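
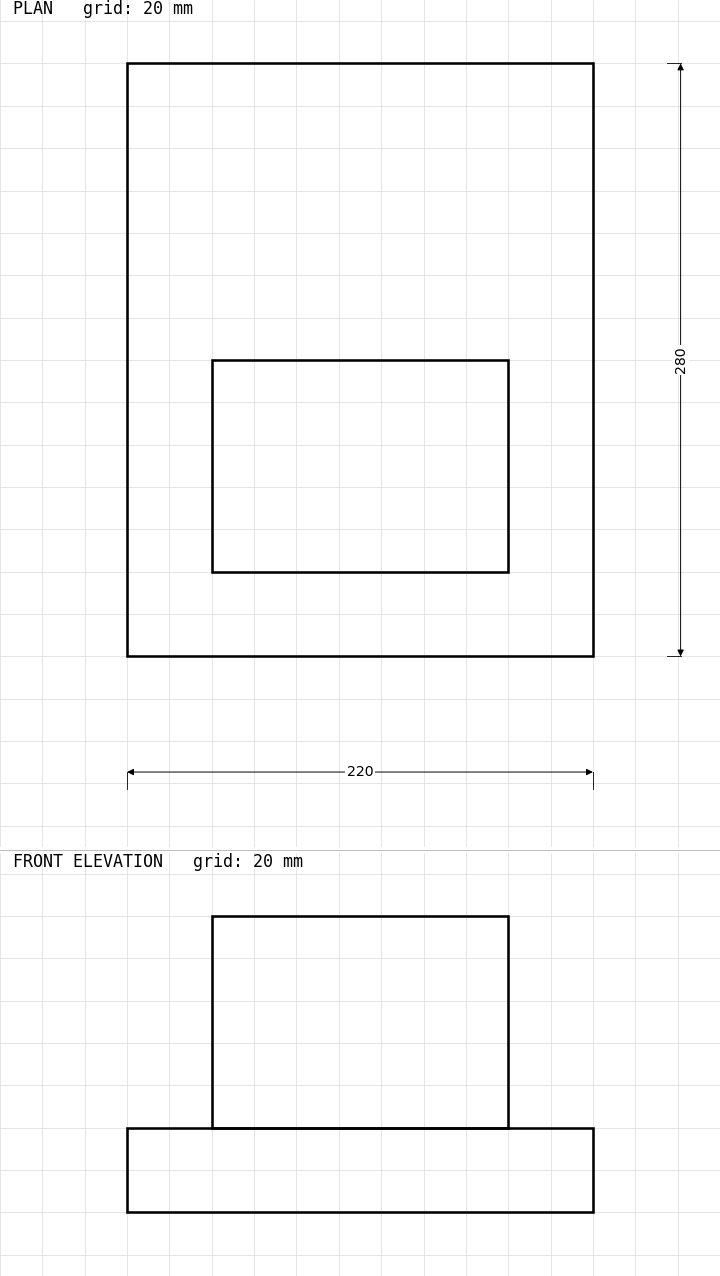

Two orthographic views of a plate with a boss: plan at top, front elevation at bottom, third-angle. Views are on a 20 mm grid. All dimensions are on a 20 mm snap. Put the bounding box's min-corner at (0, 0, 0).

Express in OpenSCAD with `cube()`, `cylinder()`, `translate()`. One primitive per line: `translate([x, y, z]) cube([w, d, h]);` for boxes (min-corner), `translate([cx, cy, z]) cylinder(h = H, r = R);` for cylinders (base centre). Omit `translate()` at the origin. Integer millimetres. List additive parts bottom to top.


cube([220, 280, 40]);
translate([40, 40, 40]) cube([140, 100, 100]);


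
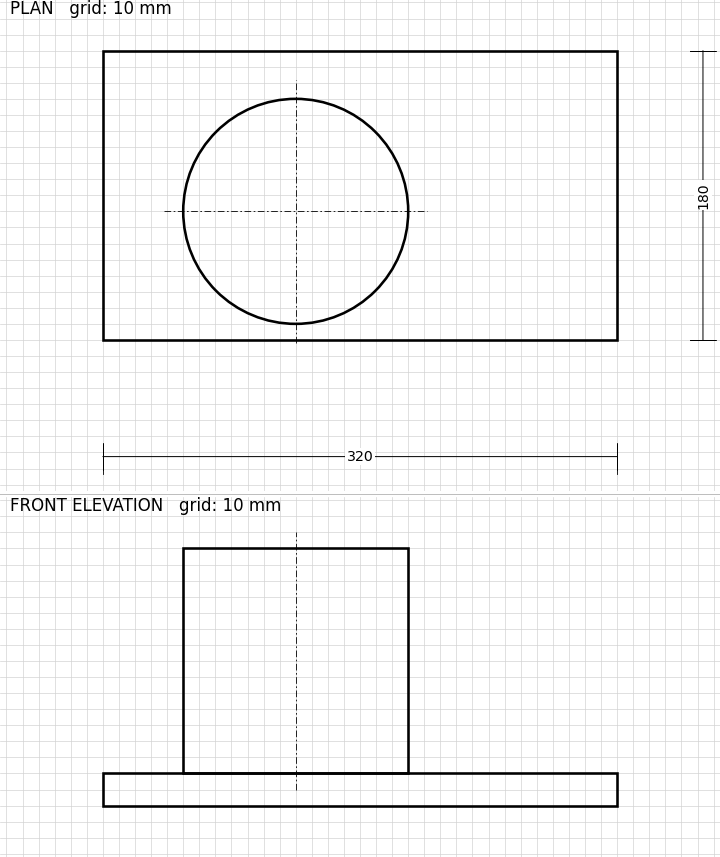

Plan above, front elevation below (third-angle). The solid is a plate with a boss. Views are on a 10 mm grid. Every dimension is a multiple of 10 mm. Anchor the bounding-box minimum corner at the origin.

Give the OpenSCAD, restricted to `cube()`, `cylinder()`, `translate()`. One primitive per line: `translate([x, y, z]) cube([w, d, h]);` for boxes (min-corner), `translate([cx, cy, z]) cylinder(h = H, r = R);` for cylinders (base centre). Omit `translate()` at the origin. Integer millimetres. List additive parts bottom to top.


cube([320, 180, 20]);
translate([120, 80, 20]) cylinder(h = 140, r = 70);


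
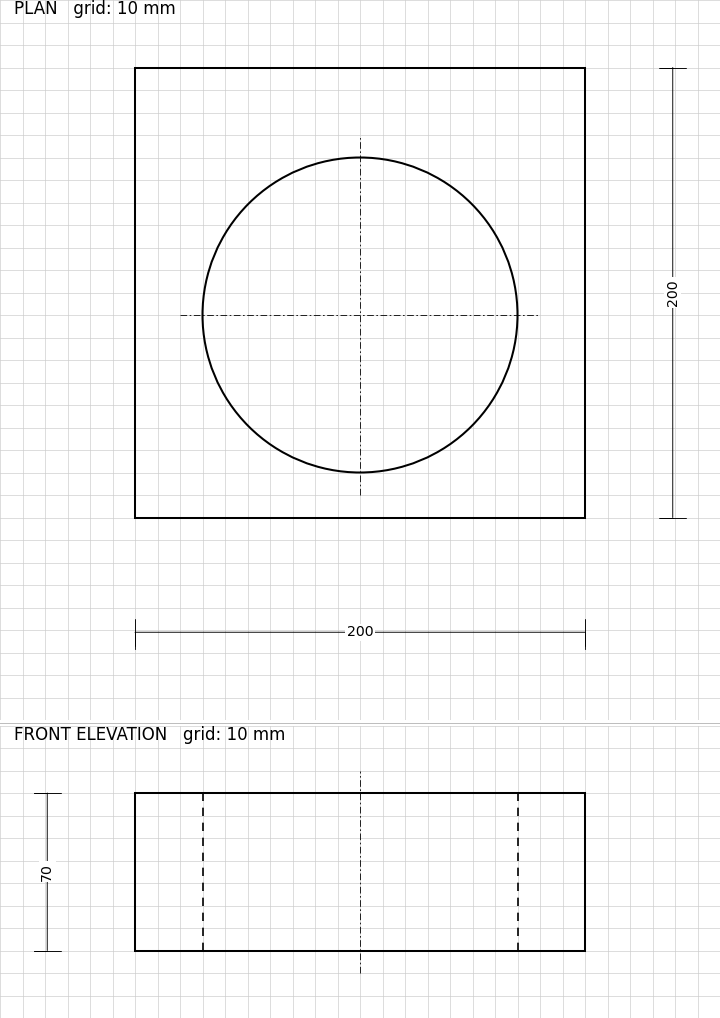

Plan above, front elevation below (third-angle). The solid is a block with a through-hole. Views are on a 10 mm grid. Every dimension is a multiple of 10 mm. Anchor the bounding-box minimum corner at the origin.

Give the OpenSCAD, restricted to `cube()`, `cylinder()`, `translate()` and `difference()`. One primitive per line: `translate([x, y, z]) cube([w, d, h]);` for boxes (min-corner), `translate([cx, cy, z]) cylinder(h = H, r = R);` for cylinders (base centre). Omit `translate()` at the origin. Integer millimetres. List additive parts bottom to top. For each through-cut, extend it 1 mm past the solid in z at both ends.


difference() {
  cube([200, 200, 70]);
  translate([100, 90, -1]) cylinder(h = 72, r = 70);
}


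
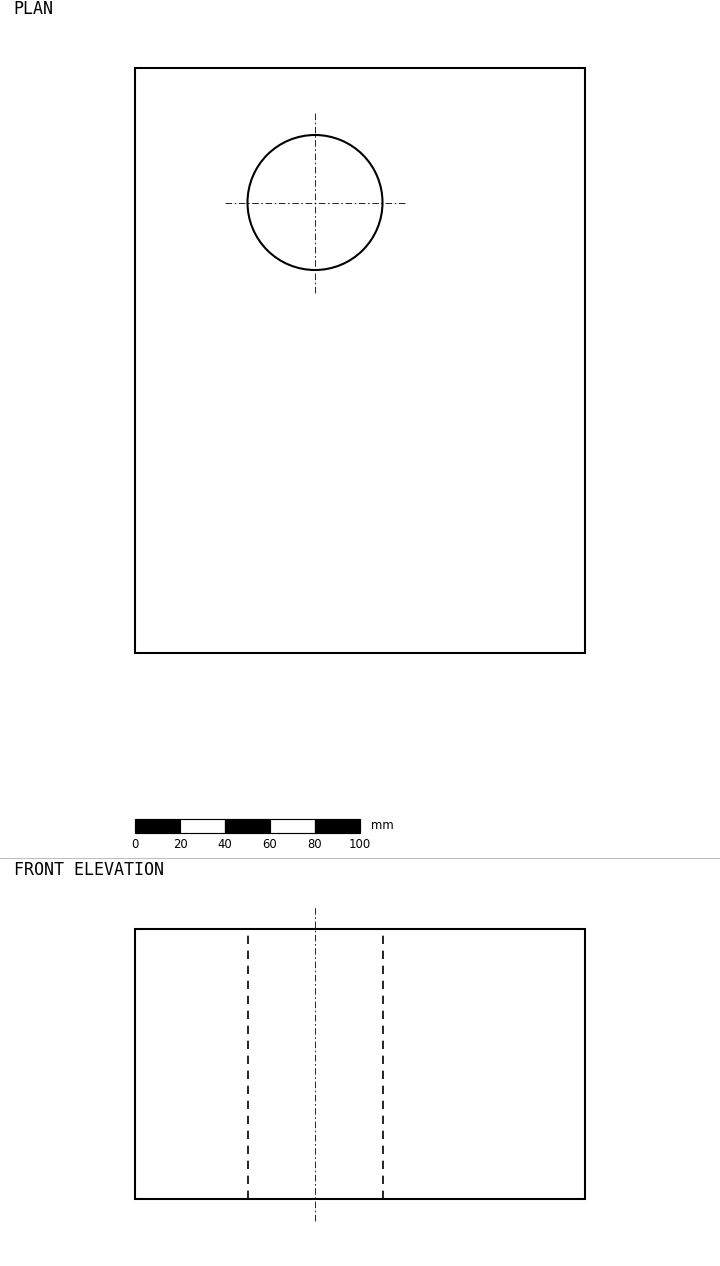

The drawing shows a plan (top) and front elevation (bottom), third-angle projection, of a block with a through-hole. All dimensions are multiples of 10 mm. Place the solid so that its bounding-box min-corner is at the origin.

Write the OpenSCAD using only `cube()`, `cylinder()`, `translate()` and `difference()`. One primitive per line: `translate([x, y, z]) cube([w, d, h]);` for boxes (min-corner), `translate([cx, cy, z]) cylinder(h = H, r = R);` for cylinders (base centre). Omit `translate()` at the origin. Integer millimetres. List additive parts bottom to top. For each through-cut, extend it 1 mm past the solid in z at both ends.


difference() {
  cube([200, 260, 120]);
  translate([80, 200, -1]) cylinder(h = 122, r = 30);
}


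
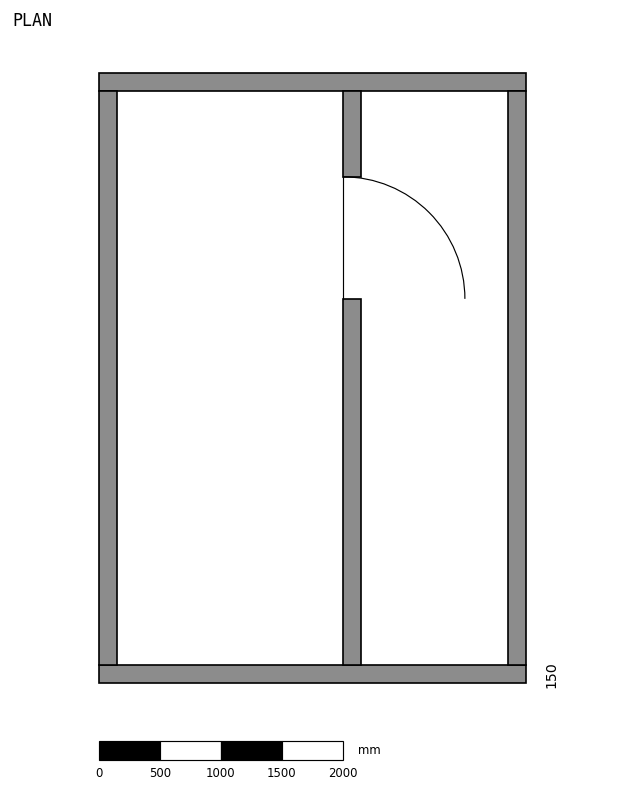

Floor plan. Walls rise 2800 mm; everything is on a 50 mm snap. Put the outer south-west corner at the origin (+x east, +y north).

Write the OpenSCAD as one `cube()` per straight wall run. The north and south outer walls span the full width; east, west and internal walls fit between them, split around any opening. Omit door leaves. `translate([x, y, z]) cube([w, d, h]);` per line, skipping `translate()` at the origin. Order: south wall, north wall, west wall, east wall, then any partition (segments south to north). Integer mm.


cube([3500, 150, 2800]);
translate([0, 4850, 0]) cube([3500, 150, 2800]);
translate([0, 150, 0]) cube([150, 4700, 2800]);
translate([3350, 150, 0]) cube([150, 4700, 2800]);
translate([2000, 150, 0]) cube([150, 3000, 2800]);
translate([2000, 4150, 0]) cube([150, 700, 2800]);


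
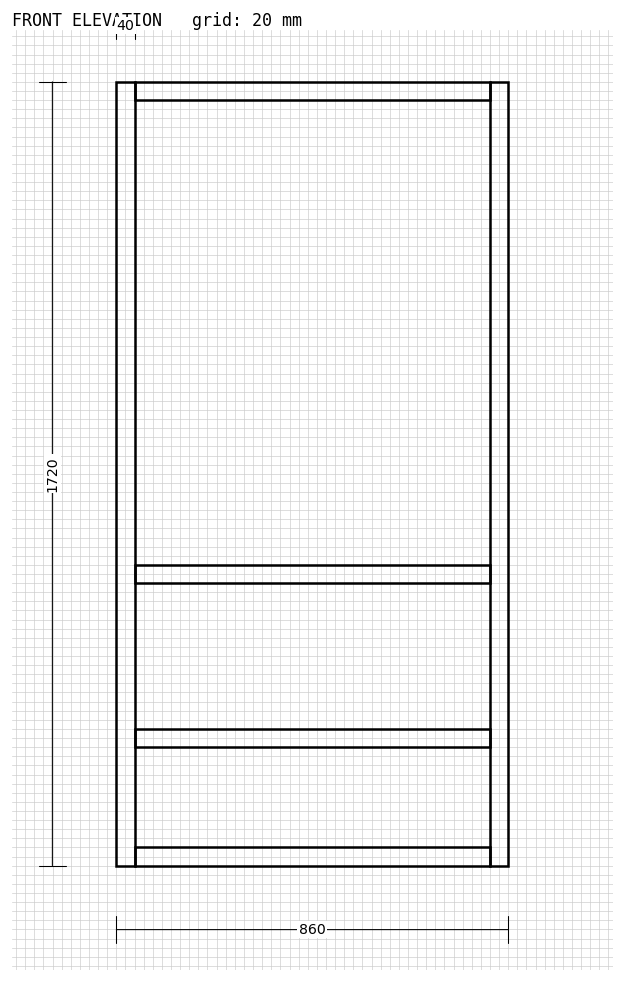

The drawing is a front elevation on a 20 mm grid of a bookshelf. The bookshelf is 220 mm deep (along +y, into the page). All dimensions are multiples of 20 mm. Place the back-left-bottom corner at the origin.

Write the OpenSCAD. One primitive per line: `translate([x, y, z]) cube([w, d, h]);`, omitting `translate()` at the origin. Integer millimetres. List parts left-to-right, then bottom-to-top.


cube([40, 220, 1720]);
translate([40, 0, 0]) cube([780, 220, 40]);
translate([40, 0, 260]) cube([780, 220, 40]);
translate([40, 0, 620]) cube([780, 220, 40]);
translate([40, 0, 1680]) cube([780, 220, 40]);
translate([820, 0, 0]) cube([40, 220, 1720]);


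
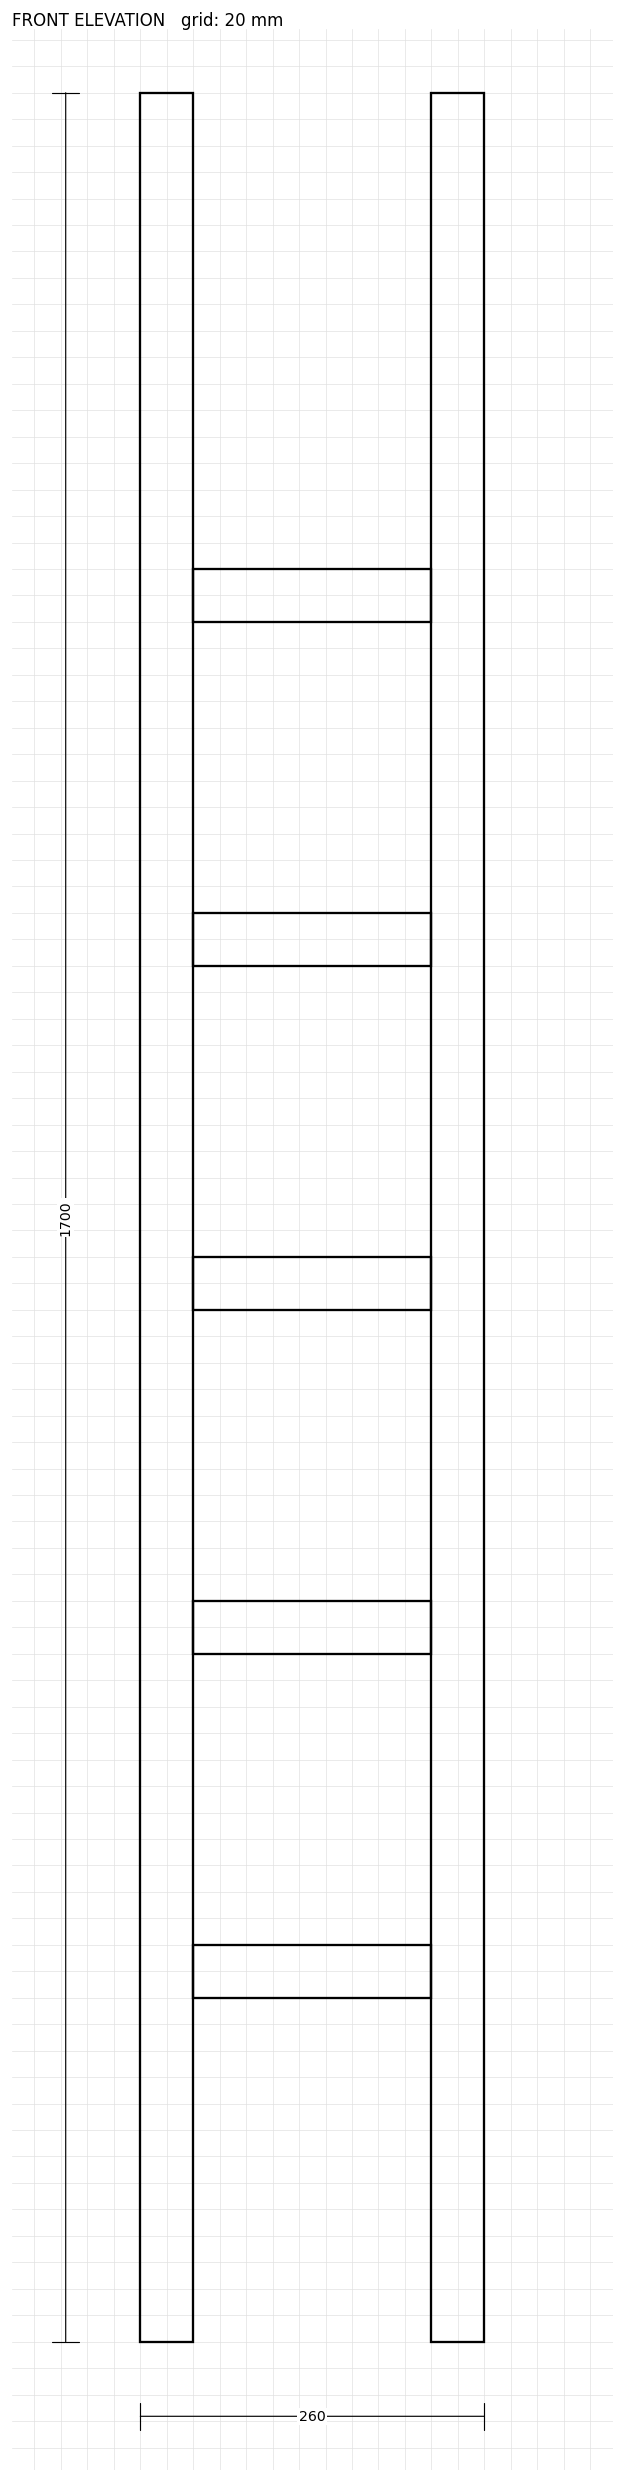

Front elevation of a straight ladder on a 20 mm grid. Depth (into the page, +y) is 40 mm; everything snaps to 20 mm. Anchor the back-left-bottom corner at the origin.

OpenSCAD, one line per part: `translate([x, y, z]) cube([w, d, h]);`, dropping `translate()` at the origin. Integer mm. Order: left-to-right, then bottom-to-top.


cube([40, 40, 1700]);
translate([40, 0, 260]) cube([180, 40, 40]);
translate([40, 0, 520]) cube([180, 40, 40]);
translate([40, 0, 780]) cube([180, 40, 40]);
translate([40, 0, 1040]) cube([180, 40, 40]);
translate([40, 0, 1300]) cube([180, 40, 40]);
translate([220, 0, 0]) cube([40, 40, 1700]);


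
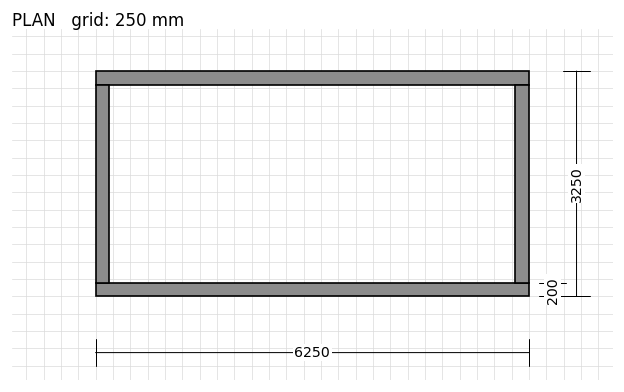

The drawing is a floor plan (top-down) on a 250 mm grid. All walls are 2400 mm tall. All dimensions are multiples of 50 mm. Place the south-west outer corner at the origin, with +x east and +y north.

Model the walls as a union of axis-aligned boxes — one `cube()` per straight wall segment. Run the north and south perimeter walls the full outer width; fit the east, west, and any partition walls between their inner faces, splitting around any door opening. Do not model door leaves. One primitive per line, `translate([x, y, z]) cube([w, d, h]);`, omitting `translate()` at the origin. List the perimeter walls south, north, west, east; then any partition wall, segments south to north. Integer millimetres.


cube([6250, 200, 2400]);
translate([0, 3050, 0]) cube([6250, 200, 2400]);
translate([0, 200, 0]) cube([200, 2850, 2400]);
translate([6050, 200, 0]) cube([200, 2850, 2400]);


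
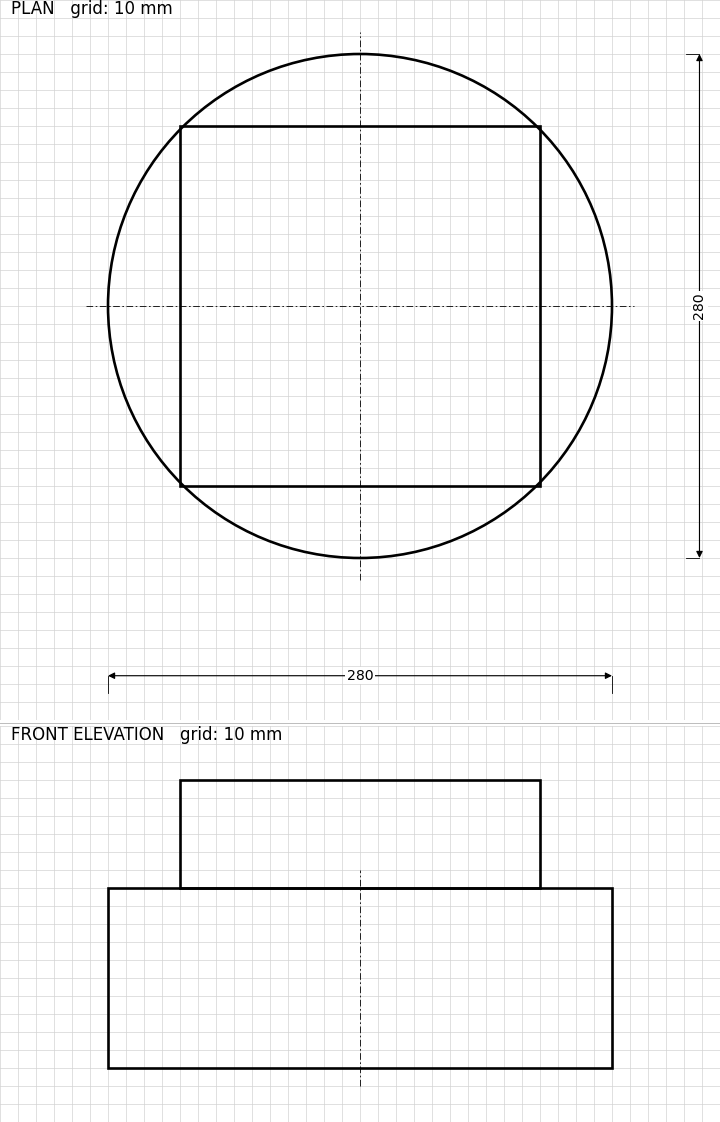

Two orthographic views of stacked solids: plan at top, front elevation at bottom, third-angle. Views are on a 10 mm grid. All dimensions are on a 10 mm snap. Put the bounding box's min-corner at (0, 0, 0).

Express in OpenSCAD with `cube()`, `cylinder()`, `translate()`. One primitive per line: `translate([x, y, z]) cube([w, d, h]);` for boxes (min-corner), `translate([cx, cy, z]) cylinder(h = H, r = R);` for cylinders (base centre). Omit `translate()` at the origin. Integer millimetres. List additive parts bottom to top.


translate([140, 140, 0]) cylinder(h = 100, r = 140);
translate([40, 40, 100]) cube([200, 200, 60]);


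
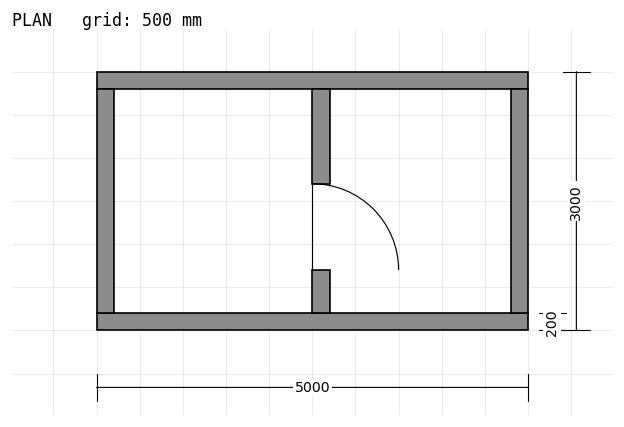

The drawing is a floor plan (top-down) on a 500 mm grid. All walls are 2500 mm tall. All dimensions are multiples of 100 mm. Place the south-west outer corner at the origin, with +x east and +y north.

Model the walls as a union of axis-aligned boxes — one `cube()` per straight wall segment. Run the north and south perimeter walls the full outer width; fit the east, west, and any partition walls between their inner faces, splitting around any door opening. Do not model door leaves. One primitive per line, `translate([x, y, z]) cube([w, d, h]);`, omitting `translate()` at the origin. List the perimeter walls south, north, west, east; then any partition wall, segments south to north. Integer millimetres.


cube([5000, 200, 2500]);
translate([0, 2800, 0]) cube([5000, 200, 2500]);
translate([0, 200, 0]) cube([200, 2600, 2500]);
translate([4800, 200, 0]) cube([200, 2600, 2500]);
translate([2500, 200, 0]) cube([200, 500, 2500]);
translate([2500, 1700, 0]) cube([200, 1100, 2500]);


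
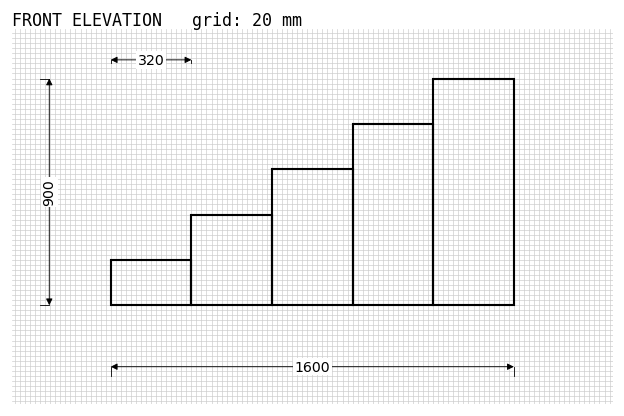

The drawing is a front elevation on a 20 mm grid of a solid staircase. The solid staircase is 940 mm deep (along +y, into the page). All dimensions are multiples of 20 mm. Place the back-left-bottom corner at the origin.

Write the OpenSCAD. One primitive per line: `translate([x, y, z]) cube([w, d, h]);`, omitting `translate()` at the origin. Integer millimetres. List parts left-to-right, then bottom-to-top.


cube([320, 940, 180]);
translate([320, 0, 0]) cube([320, 940, 360]);
translate([640, 0, 0]) cube([320, 940, 540]);
translate([960, 0, 0]) cube([320, 940, 720]);
translate([1280, 0, 0]) cube([320, 940, 900]);


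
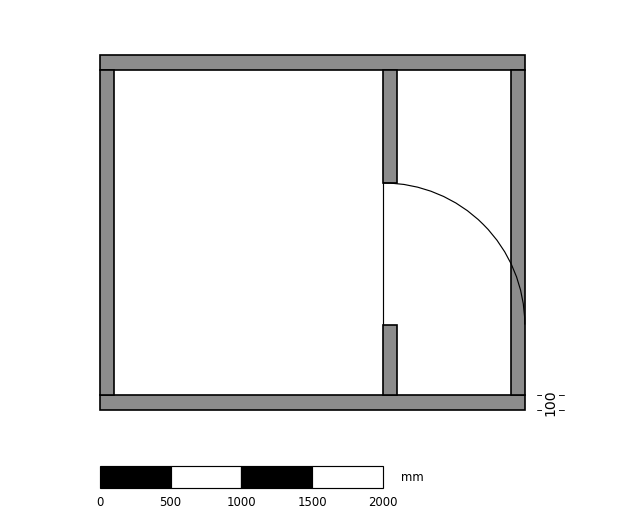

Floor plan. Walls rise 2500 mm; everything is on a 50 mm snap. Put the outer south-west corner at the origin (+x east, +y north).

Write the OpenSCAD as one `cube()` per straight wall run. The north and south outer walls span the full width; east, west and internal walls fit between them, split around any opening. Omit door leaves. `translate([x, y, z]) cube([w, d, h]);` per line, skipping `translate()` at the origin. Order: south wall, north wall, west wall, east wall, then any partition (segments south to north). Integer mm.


cube([3000, 100, 2500]);
translate([0, 2400, 0]) cube([3000, 100, 2500]);
translate([0, 100, 0]) cube([100, 2300, 2500]);
translate([2900, 100, 0]) cube([100, 2300, 2500]);
translate([2000, 100, 0]) cube([100, 500, 2500]);
translate([2000, 1600, 0]) cube([100, 800, 2500]);


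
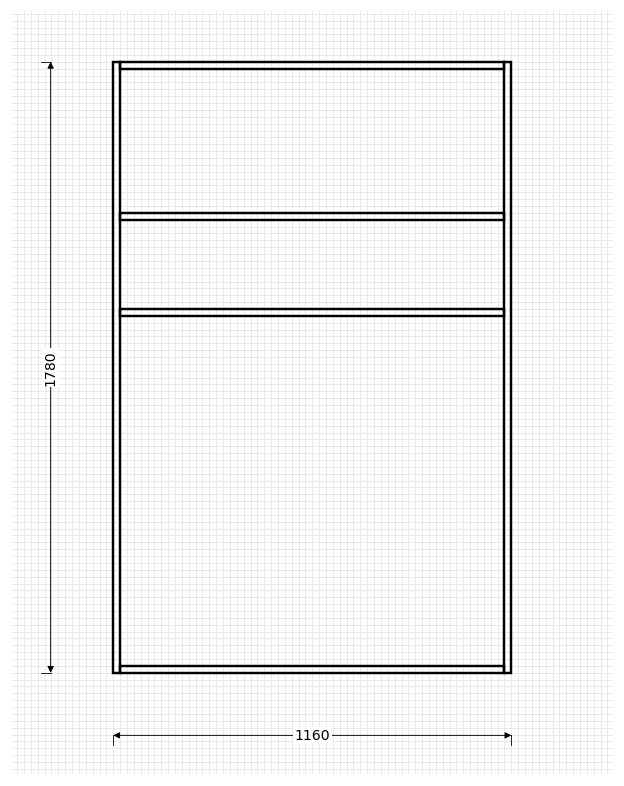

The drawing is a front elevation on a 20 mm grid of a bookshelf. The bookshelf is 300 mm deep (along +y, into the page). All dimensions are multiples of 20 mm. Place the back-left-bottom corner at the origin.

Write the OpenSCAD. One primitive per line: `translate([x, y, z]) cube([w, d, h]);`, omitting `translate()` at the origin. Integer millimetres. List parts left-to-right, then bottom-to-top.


cube([20, 300, 1780]);
translate([20, 0, 0]) cube([1120, 300, 20]);
translate([20, 0, 1040]) cube([1120, 300, 20]);
translate([20, 0, 1320]) cube([1120, 300, 20]);
translate([20, 0, 1760]) cube([1120, 300, 20]);
translate([1140, 0, 0]) cube([20, 300, 1780]);


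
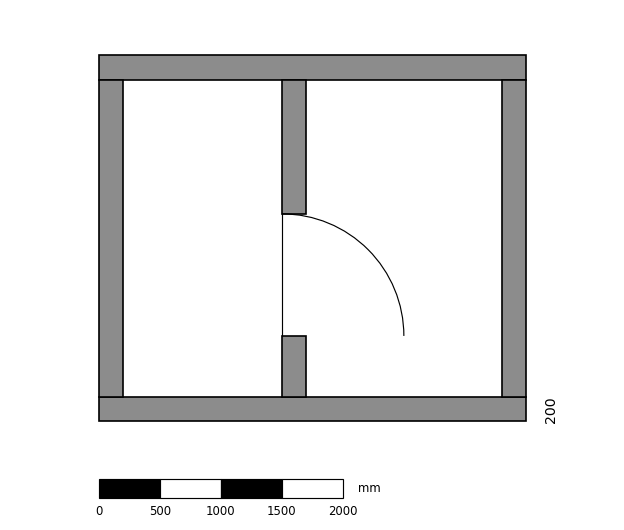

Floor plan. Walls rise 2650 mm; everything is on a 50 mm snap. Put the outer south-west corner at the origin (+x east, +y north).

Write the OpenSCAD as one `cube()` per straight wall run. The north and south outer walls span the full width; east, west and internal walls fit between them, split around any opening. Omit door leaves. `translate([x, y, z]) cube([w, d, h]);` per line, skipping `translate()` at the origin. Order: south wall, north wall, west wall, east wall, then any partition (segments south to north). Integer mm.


cube([3500, 200, 2650]);
translate([0, 2800, 0]) cube([3500, 200, 2650]);
translate([0, 200, 0]) cube([200, 2600, 2650]);
translate([3300, 200, 0]) cube([200, 2600, 2650]);
translate([1500, 200, 0]) cube([200, 500, 2650]);
translate([1500, 1700, 0]) cube([200, 1100, 2650]);


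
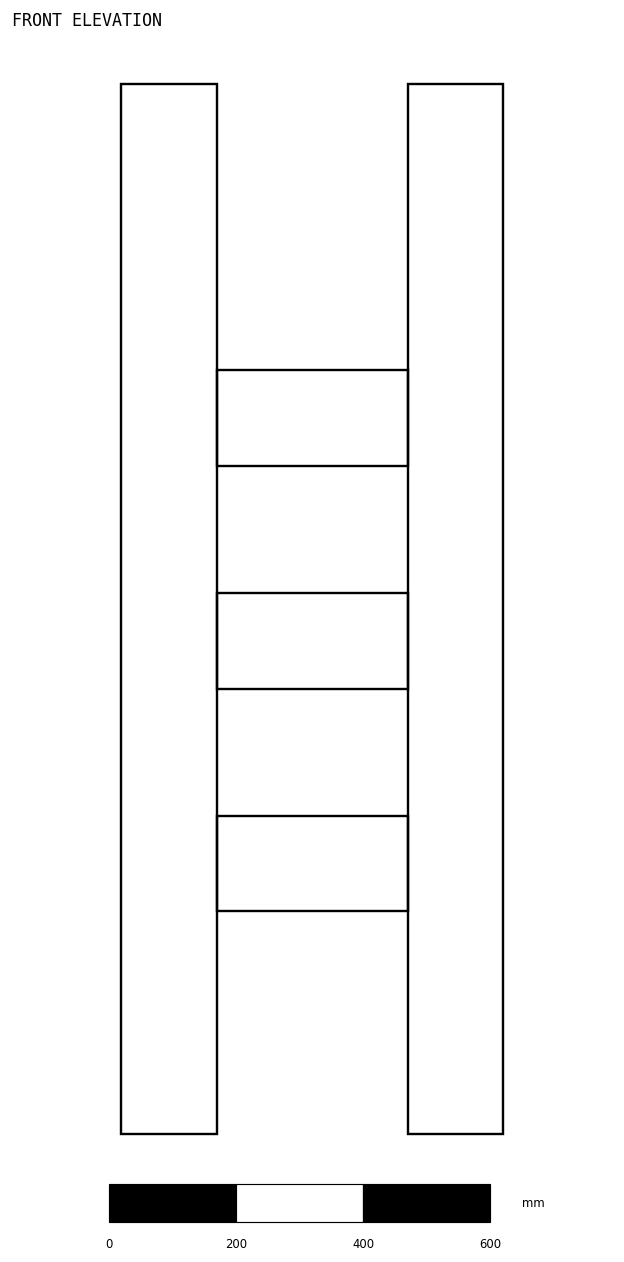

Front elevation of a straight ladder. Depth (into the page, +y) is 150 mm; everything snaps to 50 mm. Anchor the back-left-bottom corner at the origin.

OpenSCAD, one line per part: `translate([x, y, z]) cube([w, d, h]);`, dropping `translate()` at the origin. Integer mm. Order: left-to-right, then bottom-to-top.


cube([150, 150, 1650]);
translate([150, 0, 350]) cube([300, 150, 150]);
translate([150, 0, 700]) cube([300, 150, 150]);
translate([150, 0, 1050]) cube([300, 150, 150]);
translate([450, 0, 0]) cube([150, 150, 1650]);


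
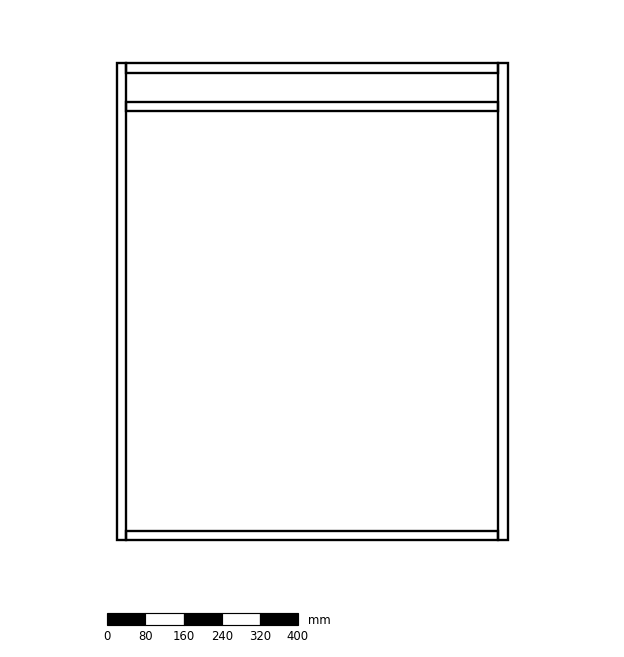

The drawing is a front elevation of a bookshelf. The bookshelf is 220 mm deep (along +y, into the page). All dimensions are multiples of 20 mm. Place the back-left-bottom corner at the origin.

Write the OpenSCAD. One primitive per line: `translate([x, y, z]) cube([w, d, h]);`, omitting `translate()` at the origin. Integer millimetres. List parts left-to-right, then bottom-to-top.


cube([20, 220, 1000]);
translate([20, 0, 0]) cube([780, 220, 20]);
translate([20, 0, 900]) cube([780, 220, 20]);
translate([20, 0, 980]) cube([780, 220, 20]);
translate([800, 0, 0]) cube([20, 220, 1000]);


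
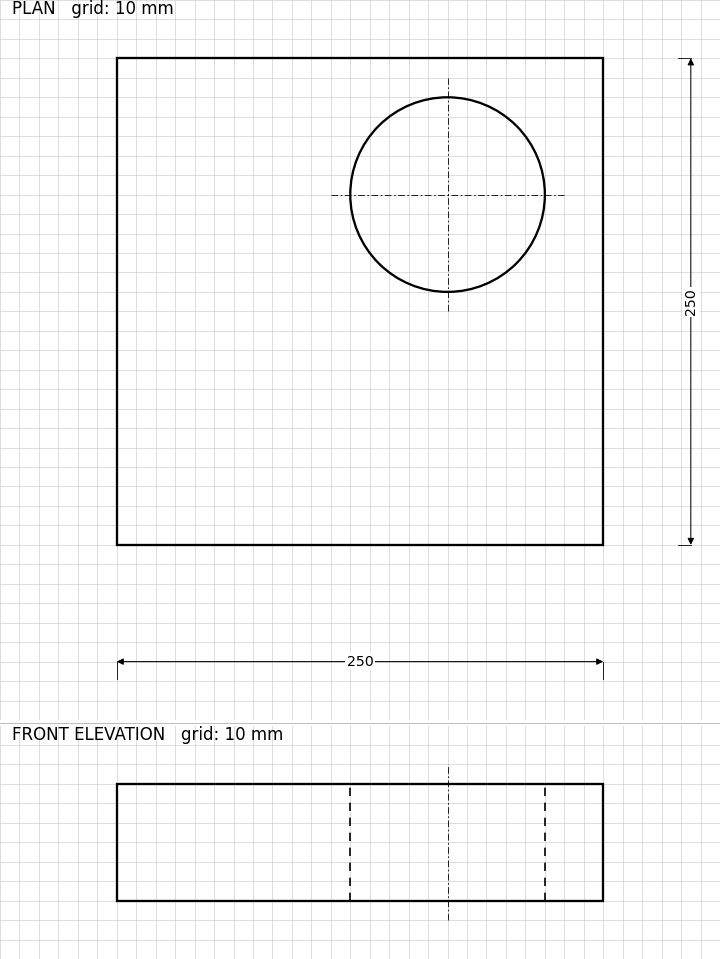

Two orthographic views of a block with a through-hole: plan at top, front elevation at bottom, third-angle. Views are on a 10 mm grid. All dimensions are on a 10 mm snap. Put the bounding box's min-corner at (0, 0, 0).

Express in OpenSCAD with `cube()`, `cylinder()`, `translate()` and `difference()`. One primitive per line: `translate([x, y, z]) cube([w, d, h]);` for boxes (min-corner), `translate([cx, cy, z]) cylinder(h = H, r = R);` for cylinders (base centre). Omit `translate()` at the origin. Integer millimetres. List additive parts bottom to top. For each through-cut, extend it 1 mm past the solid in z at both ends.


difference() {
  cube([250, 250, 60]);
  translate([170, 180, -1]) cylinder(h = 62, r = 50);
}


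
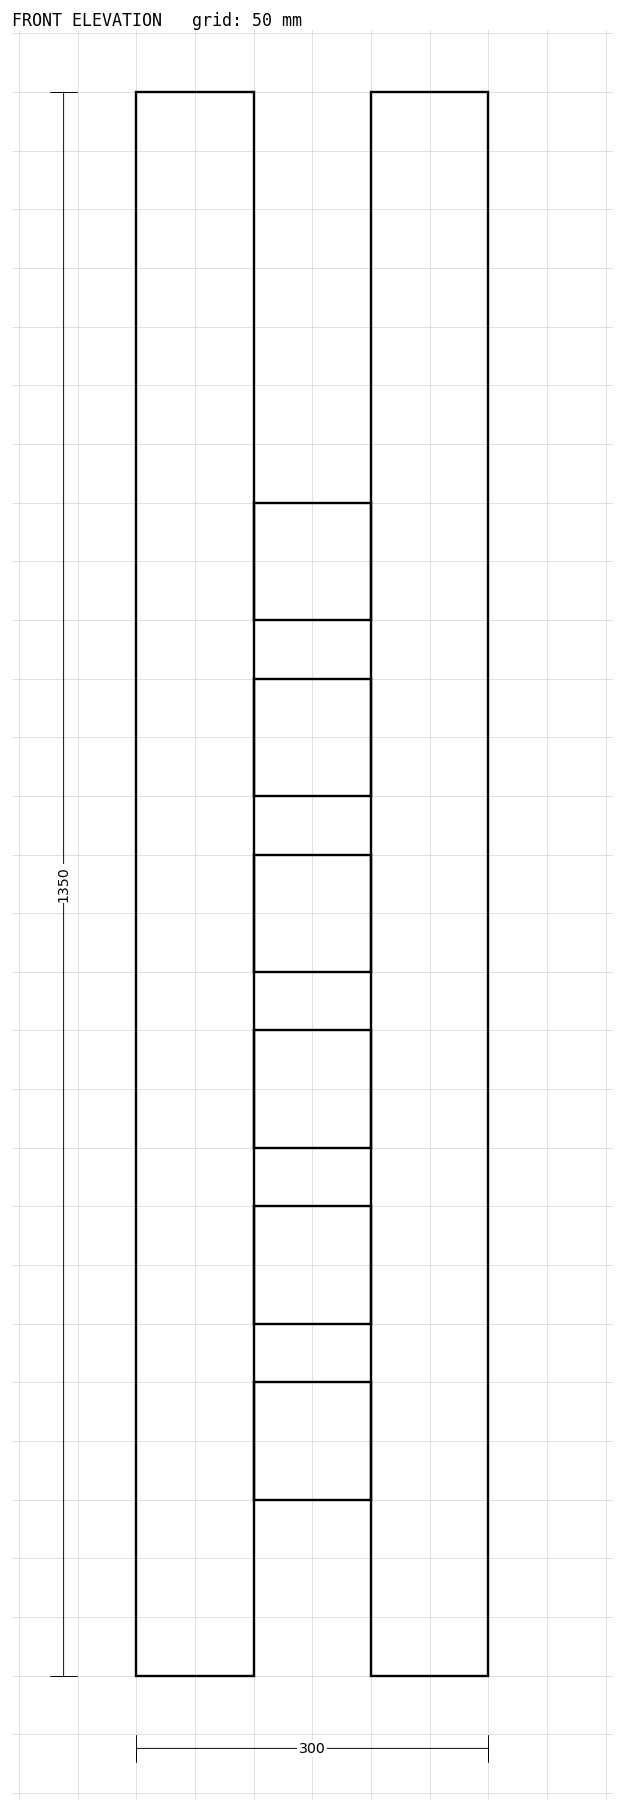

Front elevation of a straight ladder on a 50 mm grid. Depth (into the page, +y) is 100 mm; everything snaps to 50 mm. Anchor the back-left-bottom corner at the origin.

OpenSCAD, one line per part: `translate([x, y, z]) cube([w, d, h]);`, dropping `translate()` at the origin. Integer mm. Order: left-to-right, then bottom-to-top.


cube([100, 100, 1350]);
translate([100, 0, 150]) cube([100, 100, 100]);
translate([100, 0, 300]) cube([100, 100, 100]);
translate([100, 0, 450]) cube([100, 100, 100]);
translate([100, 0, 600]) cube([100, 100, 100]);
translate([100, 0, 750]) cube([100, 100, 100]);
translate([100, 0, 900]) cube([100, 100, 100]);
translate([200, 0, 0]) cube([100, 100, 1350]);


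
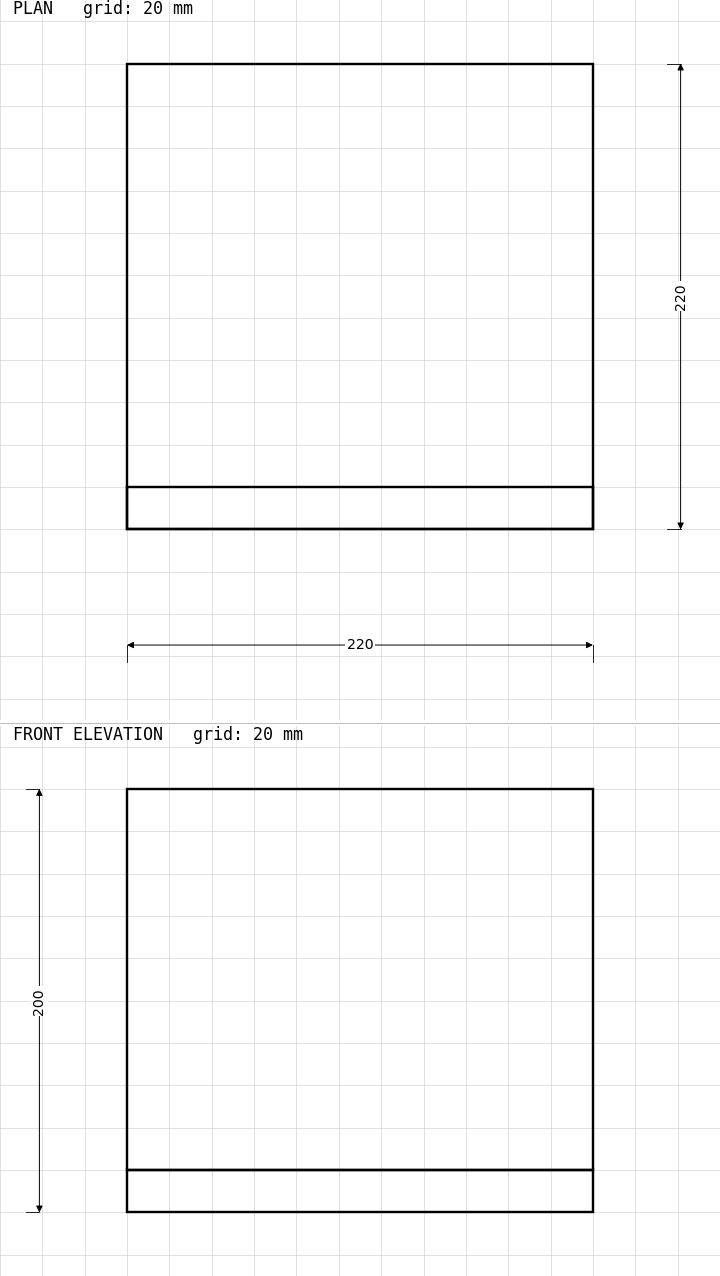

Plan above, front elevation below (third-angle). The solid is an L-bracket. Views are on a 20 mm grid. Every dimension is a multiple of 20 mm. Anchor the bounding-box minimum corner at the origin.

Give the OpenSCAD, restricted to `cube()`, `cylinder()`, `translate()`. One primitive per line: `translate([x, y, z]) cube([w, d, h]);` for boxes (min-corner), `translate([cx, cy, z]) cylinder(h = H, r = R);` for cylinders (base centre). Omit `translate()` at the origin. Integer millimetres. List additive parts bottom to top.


cube([220, 220, 20]);
translate([0, 0, 20]) cube([220, 20, 180]);


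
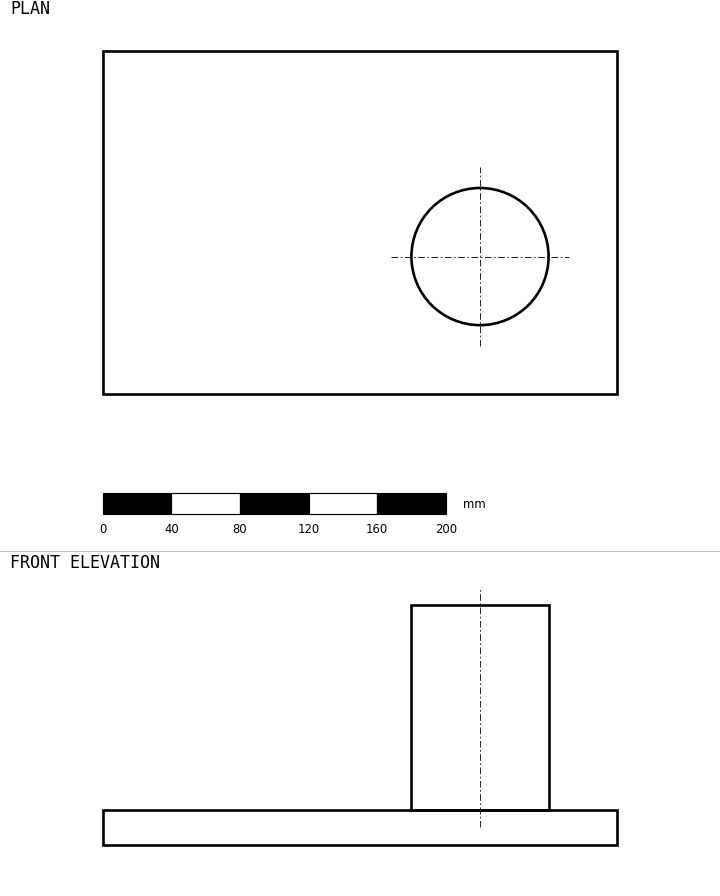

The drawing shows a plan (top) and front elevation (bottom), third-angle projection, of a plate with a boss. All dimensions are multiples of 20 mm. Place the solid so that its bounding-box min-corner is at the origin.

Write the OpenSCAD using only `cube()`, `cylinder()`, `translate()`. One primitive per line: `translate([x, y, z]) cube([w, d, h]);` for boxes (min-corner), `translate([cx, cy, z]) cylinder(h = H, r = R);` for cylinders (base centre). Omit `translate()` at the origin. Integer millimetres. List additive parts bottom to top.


cube([300, 200, 20]);
translate([220, 80, 20]) cylinder(h = 120, r = 40);


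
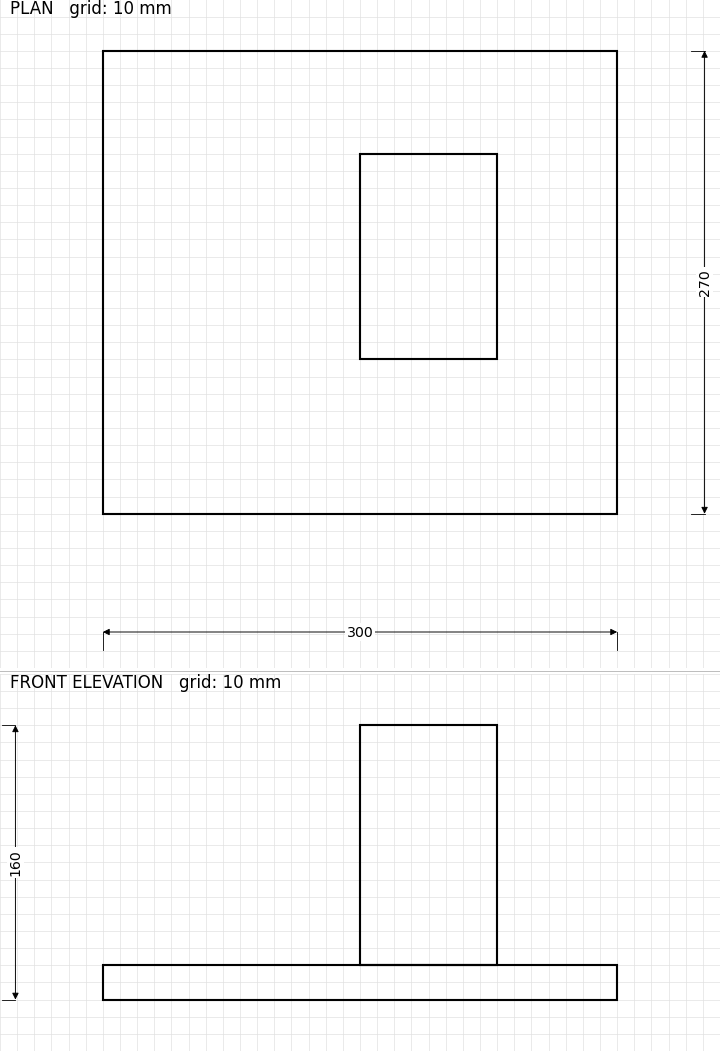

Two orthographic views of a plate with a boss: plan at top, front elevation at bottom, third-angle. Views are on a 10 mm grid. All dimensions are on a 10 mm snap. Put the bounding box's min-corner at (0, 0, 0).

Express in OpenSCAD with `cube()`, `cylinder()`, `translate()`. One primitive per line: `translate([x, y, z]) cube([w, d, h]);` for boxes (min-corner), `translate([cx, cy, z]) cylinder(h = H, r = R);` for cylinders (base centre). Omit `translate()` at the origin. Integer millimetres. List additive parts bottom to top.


cube([300, 270, 20]);
translate([150, 90, 20]) cube([80, 120, 140]);


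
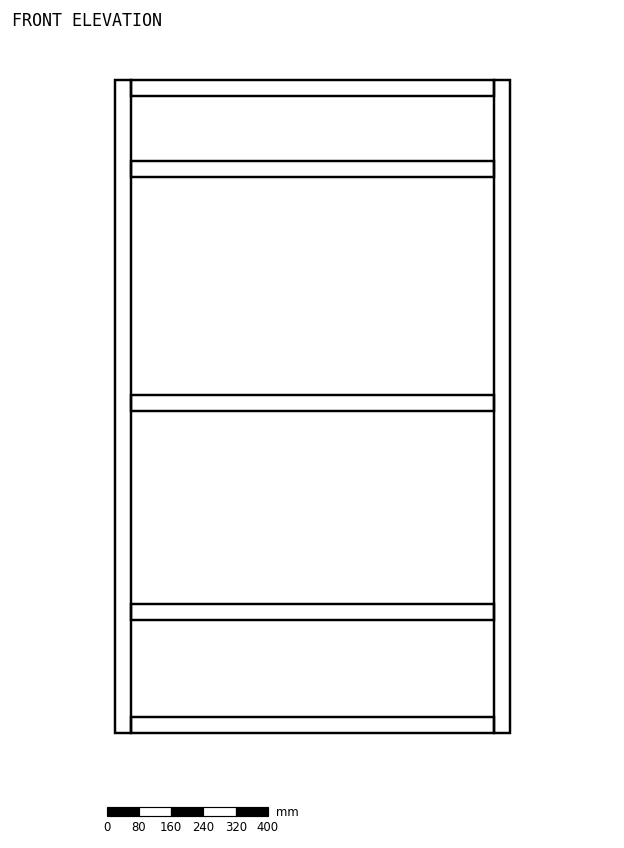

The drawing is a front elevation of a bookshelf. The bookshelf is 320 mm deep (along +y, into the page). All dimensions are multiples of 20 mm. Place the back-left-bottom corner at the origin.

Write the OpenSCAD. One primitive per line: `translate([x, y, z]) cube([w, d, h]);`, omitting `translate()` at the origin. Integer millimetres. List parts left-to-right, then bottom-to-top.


cube([40, 320, 1620]);
translate([40, 0, 0]) cube([900, 320, 40]);
translate([40, 0, 280]) cube([900, 320, 40]);
translate([40, 0, 800]) cube([900, 320, 40]);
translate([40, 0, 1380]) cube([900, 320, 40]);
translate([40, 0, 1580]) cube([900, 320, 40]);
translate([940, 0, 0]) cube([40, 320, 1620]);


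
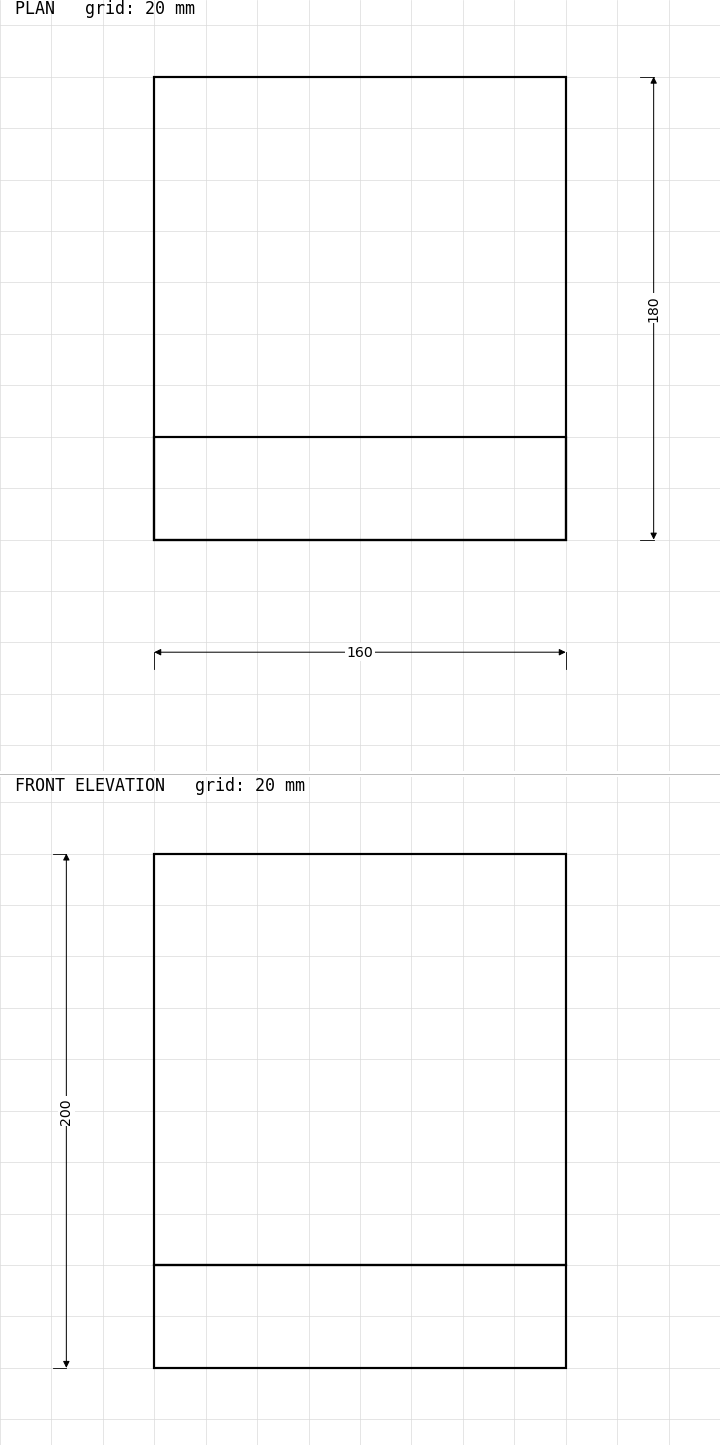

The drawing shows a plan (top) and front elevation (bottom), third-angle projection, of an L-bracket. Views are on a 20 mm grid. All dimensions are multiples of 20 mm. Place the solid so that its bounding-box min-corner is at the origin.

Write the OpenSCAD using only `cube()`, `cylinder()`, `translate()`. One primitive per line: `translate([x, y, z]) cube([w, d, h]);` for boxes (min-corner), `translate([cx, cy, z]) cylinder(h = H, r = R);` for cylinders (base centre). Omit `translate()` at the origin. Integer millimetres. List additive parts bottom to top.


cube([160, 180, 40]);
translate([0, 0, 40]) cube([160, 40, 160]);


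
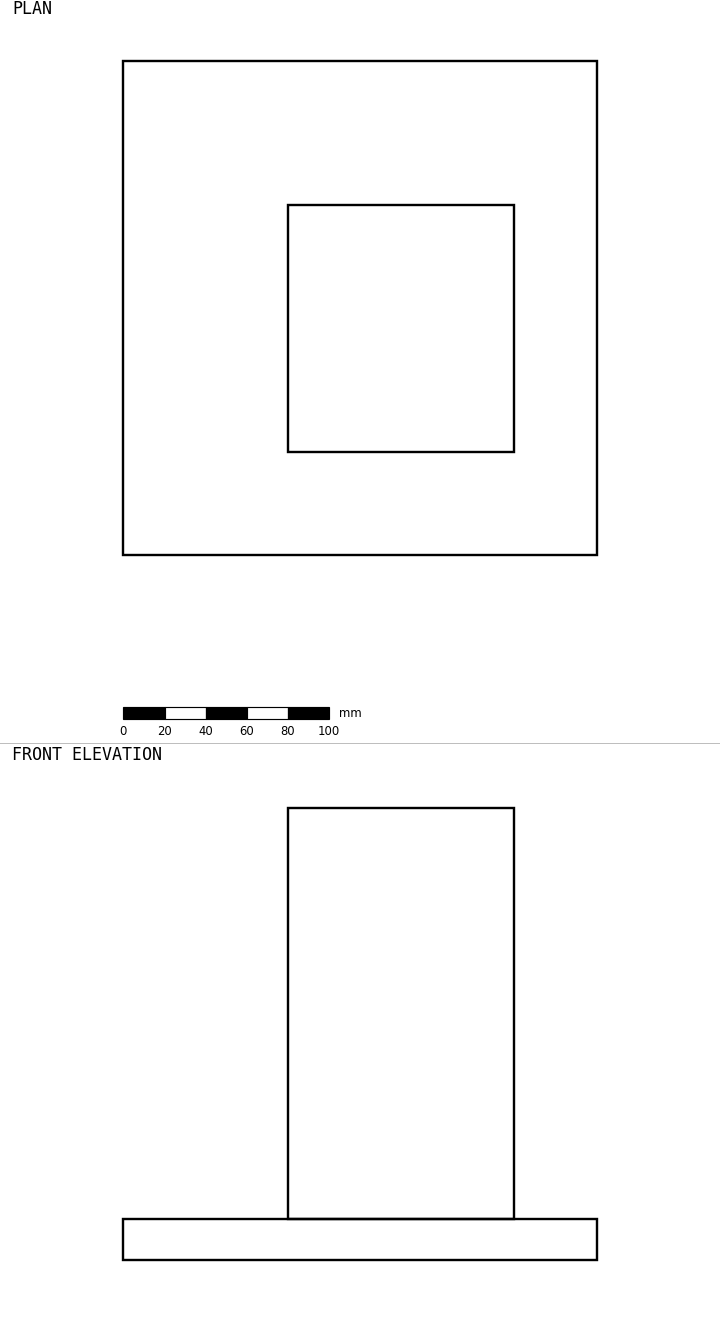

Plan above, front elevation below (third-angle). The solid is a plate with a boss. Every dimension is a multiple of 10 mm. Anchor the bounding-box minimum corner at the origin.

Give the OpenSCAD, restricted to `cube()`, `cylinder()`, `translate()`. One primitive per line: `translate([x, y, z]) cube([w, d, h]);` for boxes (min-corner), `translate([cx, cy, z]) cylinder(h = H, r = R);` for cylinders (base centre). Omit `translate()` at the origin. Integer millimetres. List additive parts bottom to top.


cube([230, 240, 20]);
translate([80, 50, 20]) cube([110, 120, 200]);


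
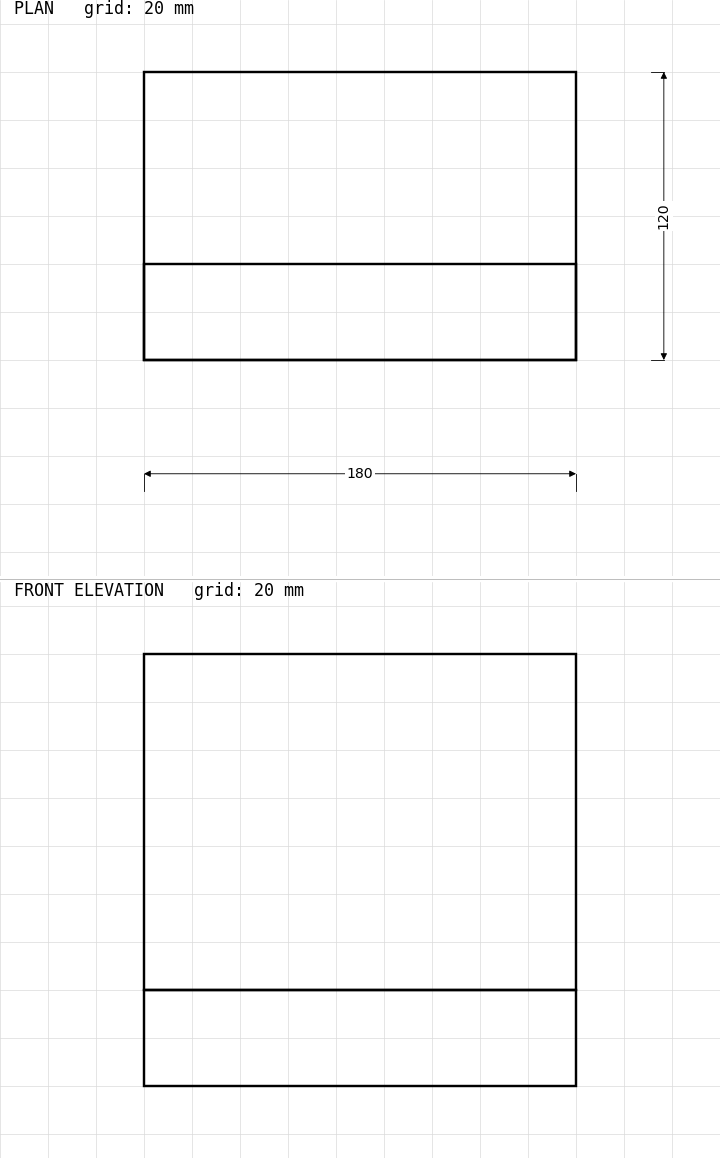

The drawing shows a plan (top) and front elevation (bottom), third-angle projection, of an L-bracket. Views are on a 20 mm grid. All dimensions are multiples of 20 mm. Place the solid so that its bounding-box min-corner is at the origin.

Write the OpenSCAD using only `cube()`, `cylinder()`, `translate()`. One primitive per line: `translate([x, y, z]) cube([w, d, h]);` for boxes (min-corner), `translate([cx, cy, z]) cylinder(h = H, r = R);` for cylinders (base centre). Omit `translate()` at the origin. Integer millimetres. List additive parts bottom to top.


cube([180, 120, 40]);
translate([0, 0, 40]) cube([180, 40, 140]);


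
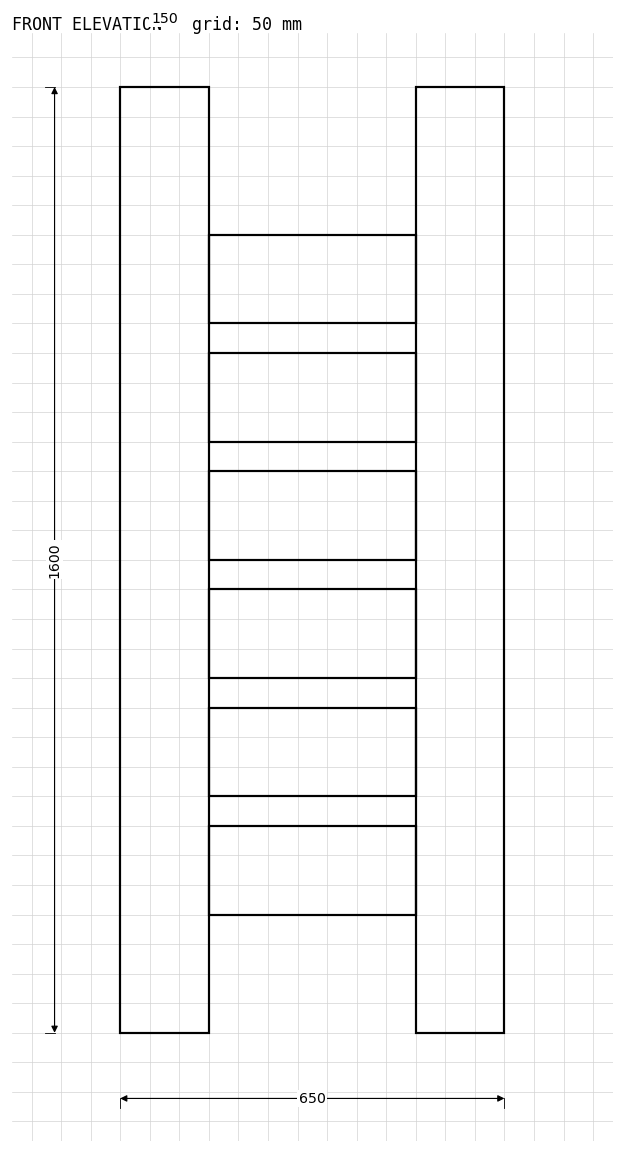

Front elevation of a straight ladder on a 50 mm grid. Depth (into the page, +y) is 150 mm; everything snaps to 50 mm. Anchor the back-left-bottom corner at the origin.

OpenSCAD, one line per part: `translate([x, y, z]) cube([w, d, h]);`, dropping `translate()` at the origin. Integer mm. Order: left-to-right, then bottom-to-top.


cube([150, 150, 1600]);
translate([150, 0, 200]) cube([350, 150, 150]);
translate([150, 0, 400]) cube([350, 150, 150]);
translate([150, 0, 600]) cube([350, 150, 150]);
translate([150, 0, 800]) cube([350, 150, 150]);
translate([150, 0, 1000]) cube([350, 150, 150]);
translate([150, 0, 1200]) cube([350, 150, 150]);
translate([500, 0, 0]) cube([150, 150, 1600]);


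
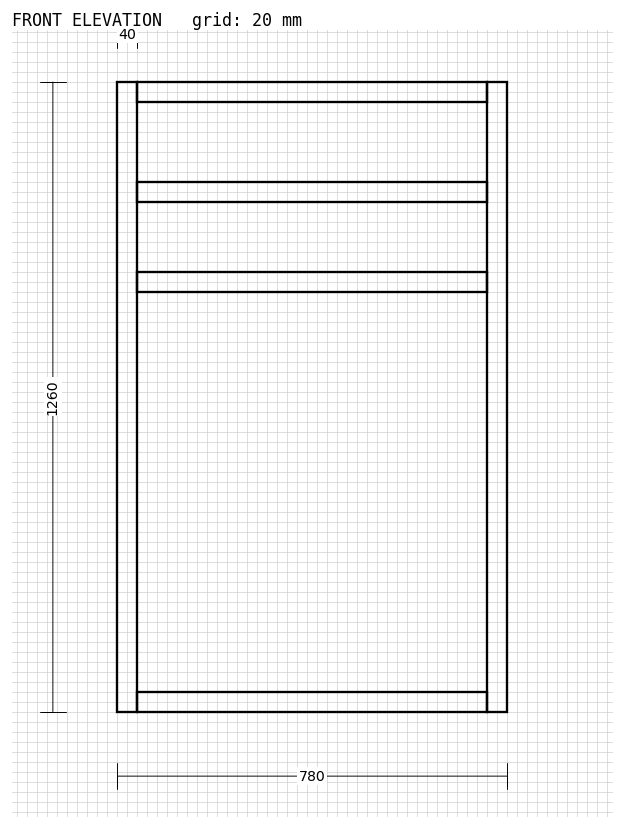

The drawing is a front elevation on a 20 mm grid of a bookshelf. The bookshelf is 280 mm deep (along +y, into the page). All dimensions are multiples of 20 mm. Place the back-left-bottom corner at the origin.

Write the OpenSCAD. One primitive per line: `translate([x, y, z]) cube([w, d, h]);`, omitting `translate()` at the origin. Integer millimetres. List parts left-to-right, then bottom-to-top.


cube([40, 280, 1260]);
translate([40, 0, 0]) cube([700, 280, 40]);
translate([40, 0, 840]) cube([700, 280, 40]);
translate([40, 0, 1020]) cube([700, 280, 40]);
translate([40, 0, 1220]) cube([700, 280, 40]);
translate([740, 0, 0]) cube([40, 280, 1260]);


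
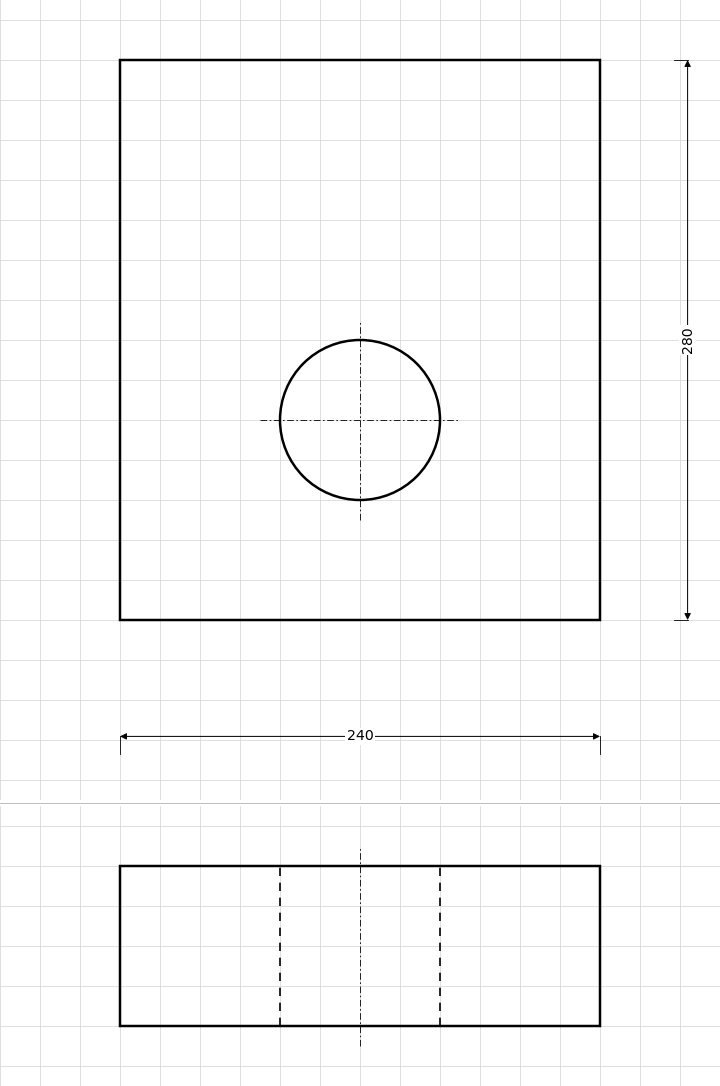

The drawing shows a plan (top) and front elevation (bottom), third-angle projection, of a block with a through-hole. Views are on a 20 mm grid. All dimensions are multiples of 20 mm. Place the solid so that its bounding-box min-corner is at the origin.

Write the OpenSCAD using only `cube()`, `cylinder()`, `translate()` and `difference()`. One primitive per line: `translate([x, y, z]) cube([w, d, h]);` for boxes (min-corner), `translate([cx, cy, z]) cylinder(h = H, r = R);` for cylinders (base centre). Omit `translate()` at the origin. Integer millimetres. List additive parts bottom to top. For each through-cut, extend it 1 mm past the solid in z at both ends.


difference() {
  cube([240, 280, 80]);
  translate([120, 100, -1]) cylinder(h = 82, r = 40);
}


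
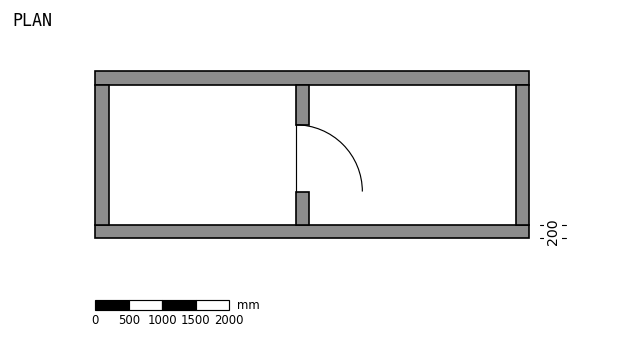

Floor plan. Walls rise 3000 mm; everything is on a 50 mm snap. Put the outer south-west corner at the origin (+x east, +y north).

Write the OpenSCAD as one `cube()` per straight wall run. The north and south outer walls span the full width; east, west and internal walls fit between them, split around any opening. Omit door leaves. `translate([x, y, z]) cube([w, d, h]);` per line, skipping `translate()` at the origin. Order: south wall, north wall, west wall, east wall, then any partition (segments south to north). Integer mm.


cube([6500, 200, 3000]);
translate([0, 2300, 0]) cube([6500, 200, 3000]);
translate([0, 200, 0]) cube([200, 2100, 3000]);
translate([6300, 200, 0]) cube([200, 2100, 3000]);
translate([3000, 200, 0]) cube([200, 500, 3000]);
translate([3000, 1700, 0]) cube([200, 600, 3000]);


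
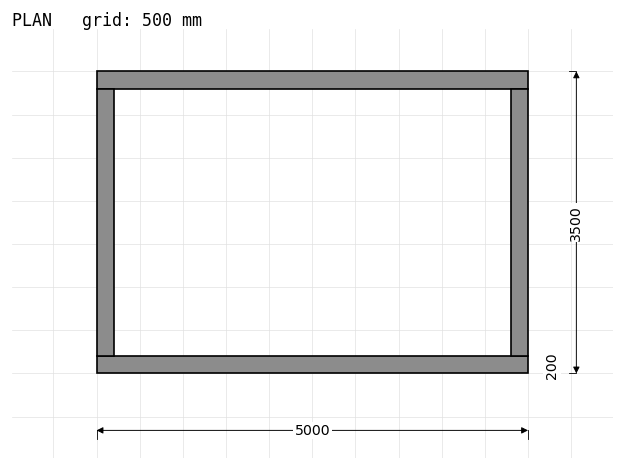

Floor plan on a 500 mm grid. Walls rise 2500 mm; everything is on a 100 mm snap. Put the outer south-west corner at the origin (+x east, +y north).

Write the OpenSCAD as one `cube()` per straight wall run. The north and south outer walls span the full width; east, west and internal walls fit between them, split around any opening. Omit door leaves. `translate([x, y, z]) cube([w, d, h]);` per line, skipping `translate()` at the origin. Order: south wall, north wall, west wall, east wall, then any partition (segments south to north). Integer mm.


cube([5000, 200, 2500]);
translate([0, 3300, 0]) cube([5000, 200, 2500]);
translate([0, 200, 0]) cube([200, 3100, 2500]);
translate([4800, 200, 0]) cube([200, 3100, 2500]);


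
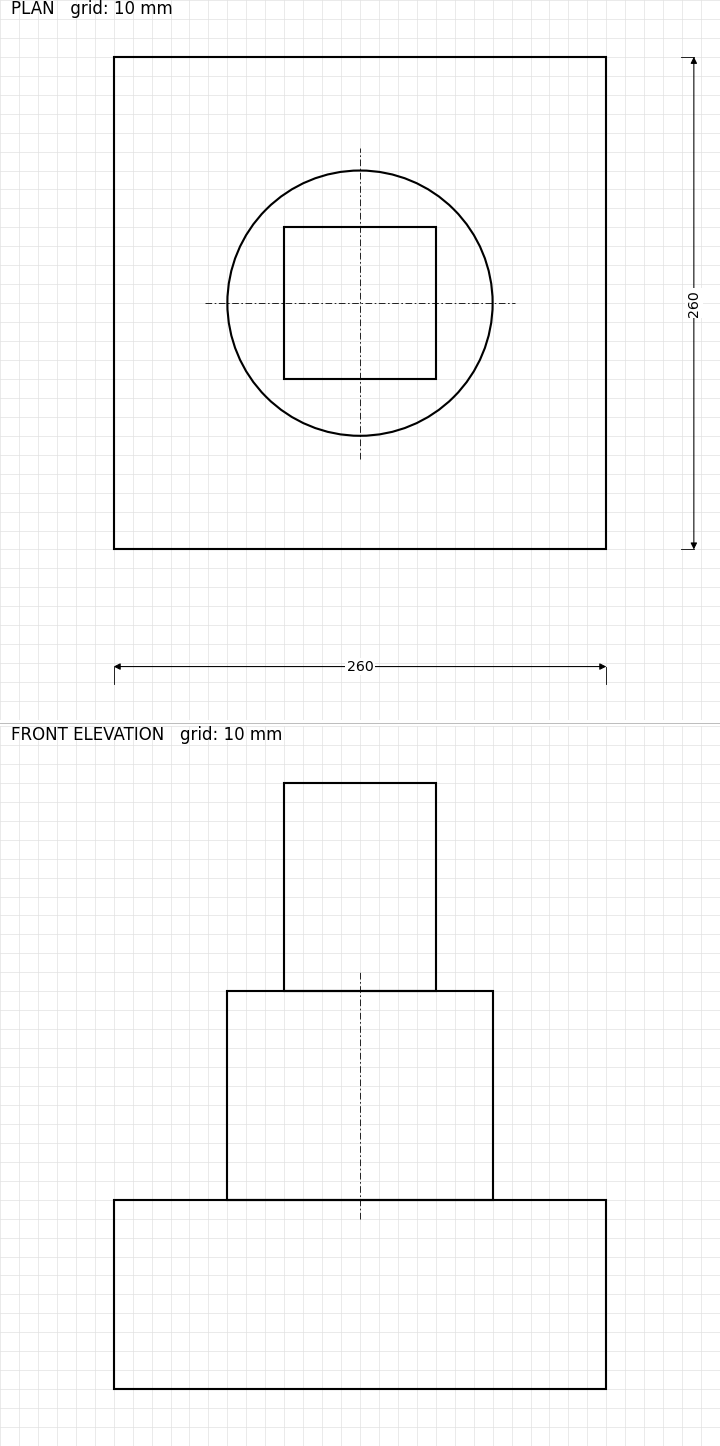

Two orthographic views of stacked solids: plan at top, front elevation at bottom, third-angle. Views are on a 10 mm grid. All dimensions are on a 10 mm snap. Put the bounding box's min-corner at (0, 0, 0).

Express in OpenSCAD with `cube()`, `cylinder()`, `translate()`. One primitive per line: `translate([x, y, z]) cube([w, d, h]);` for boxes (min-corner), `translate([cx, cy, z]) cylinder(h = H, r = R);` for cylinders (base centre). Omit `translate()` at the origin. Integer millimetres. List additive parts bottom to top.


cube([260, 260, 100]);
translate([130, 130, 100]) cylinder(h = 110, r = 70);
translate([90, 90, 210]) cube([80, 80, 110]);


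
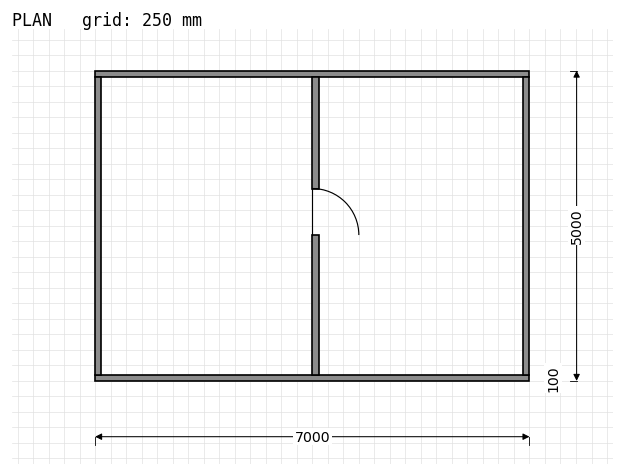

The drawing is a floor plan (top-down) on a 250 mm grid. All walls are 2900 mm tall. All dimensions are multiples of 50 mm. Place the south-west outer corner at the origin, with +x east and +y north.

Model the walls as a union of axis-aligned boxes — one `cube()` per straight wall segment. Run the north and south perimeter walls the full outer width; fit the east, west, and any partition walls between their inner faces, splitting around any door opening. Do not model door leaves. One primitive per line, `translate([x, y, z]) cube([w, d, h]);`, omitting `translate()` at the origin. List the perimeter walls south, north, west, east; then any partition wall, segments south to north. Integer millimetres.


cube([7000, 100, 2900]);
translate([0, 4900, 0]) cube([7000, 100, 2900]);
translate([0, 100, 0]) cube([100, 4800, 2900]);
translate([6900, 100, 0]) cube([100, 4800, 2900]);
translate([3500, 100, 0]) cube([100, 2250, 2900]);
translate([3500, 3100, 0]) cube([100, 1800, 2900]);


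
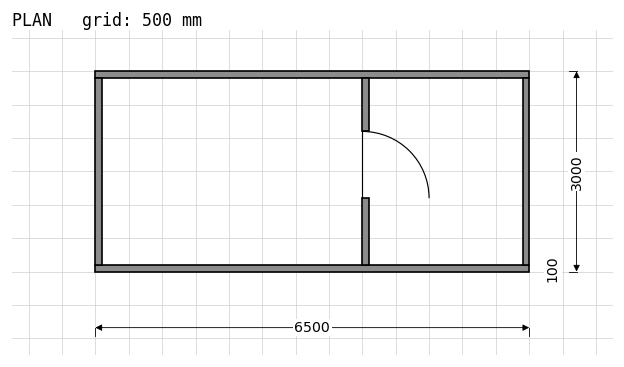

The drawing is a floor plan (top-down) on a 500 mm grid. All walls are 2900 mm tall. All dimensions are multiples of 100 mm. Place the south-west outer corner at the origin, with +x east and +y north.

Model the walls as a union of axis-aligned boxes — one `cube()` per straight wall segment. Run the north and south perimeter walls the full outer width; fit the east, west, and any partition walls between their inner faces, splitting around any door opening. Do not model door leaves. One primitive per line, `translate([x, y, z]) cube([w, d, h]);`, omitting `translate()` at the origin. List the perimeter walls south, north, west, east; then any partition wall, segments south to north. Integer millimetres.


cube([6500, 100, 2900]);
translate([0, 2900, 0]) cube([6500, 100, 2900]);
translate([0, 100, 0]) cube([100, 2800, 2900]);
translate([6400, 100, 0]) cube([100, 2800, 2900]);
translate([4000, 100, 0]) cube([100, 1000, 2900]);
translate([4000, 2100, 0]) cube([100, 800, 2900]);


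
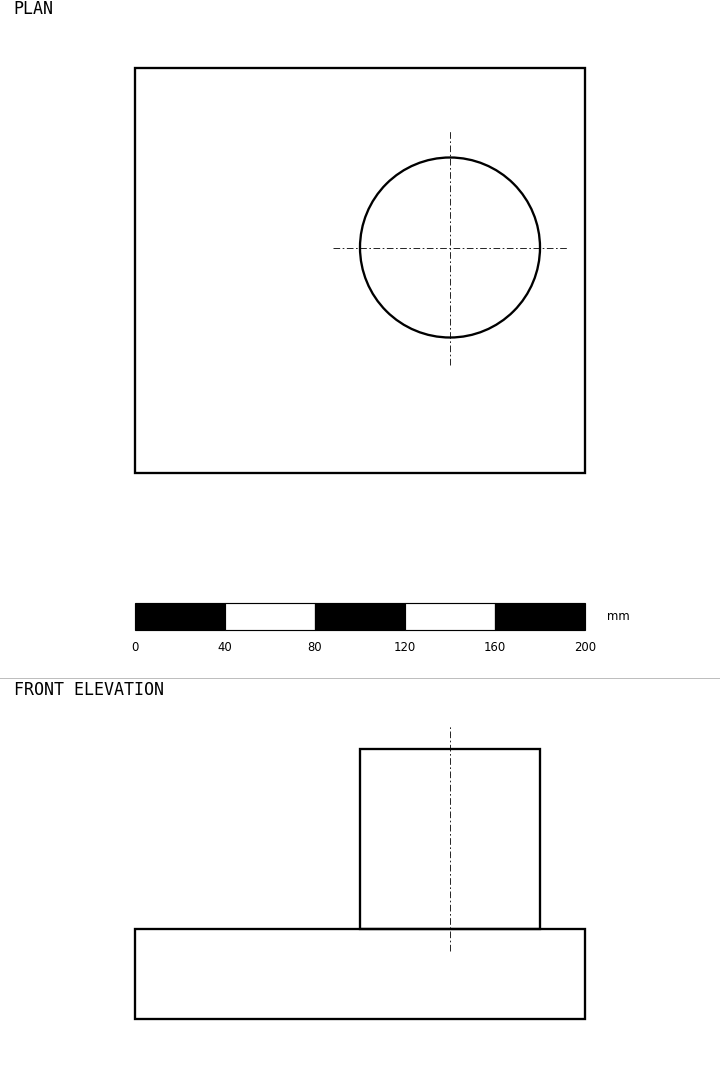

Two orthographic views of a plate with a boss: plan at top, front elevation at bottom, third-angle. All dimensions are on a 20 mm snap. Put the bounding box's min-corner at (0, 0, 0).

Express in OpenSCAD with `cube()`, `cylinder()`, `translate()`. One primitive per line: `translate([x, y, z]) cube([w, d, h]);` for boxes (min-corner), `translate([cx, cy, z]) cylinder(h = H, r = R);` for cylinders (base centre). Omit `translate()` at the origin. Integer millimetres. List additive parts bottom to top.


cube([200, 180, 40]);
translate([140, 100, 40]) cylinder(h = 80, r = 40);
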